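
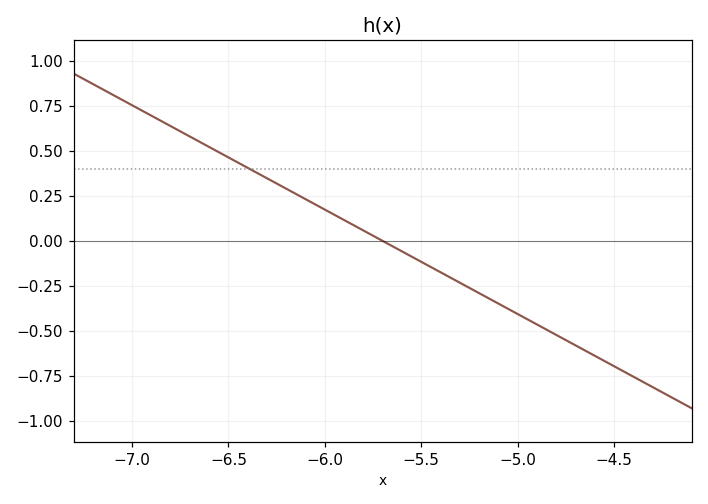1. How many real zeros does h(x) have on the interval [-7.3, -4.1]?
1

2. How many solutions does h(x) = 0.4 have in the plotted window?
1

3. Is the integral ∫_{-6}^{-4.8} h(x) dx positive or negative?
negative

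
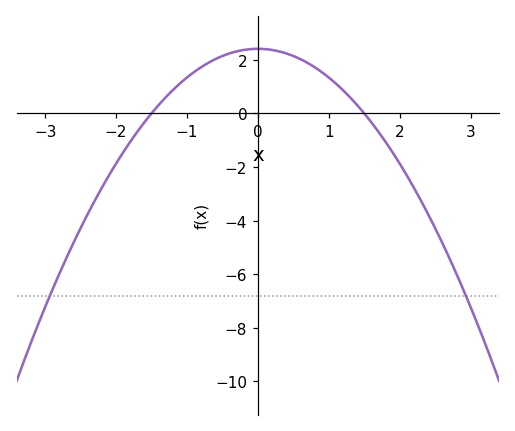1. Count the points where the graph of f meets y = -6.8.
2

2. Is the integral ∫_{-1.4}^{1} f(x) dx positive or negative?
positive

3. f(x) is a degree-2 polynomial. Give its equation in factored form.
y = -1.07(x + 1.5)(x - 1.5)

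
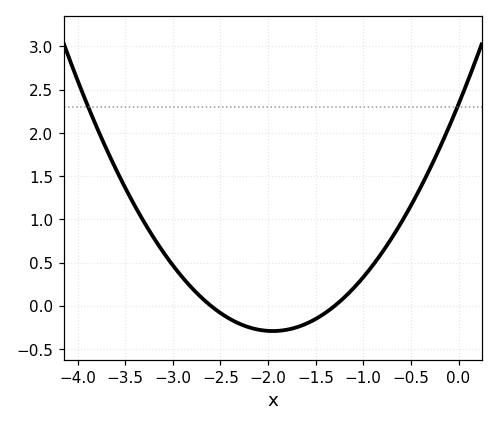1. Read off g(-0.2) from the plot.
1.8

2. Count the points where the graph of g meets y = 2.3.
2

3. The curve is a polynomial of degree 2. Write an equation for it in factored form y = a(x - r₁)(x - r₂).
y = 0.69(x + 2.6)(x + 1.3)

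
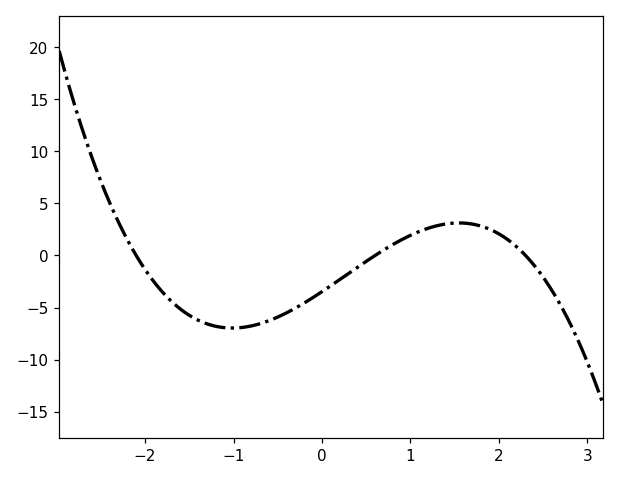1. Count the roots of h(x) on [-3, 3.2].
3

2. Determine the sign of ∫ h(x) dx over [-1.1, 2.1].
negative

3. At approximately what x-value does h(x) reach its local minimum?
-1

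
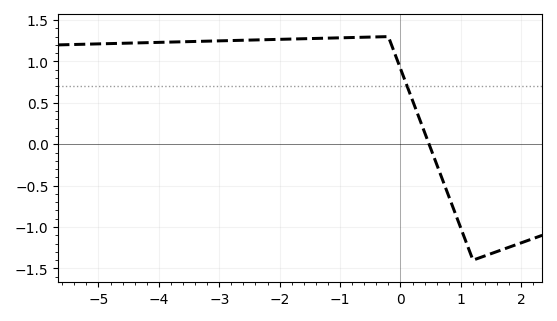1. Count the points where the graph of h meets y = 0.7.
1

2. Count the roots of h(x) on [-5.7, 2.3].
1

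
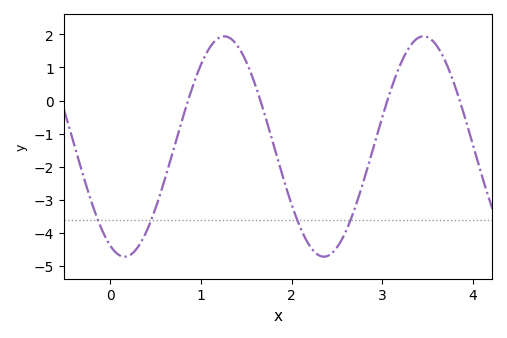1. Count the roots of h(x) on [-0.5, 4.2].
4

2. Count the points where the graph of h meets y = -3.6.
4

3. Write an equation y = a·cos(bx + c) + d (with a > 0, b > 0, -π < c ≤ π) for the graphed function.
y = 3.33cos(2.9x + 2.7) - 1.39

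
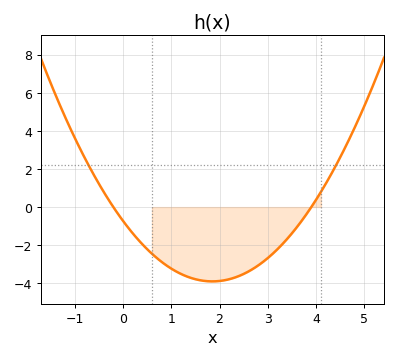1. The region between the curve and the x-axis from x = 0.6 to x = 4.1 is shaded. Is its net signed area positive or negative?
negative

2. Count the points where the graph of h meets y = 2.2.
2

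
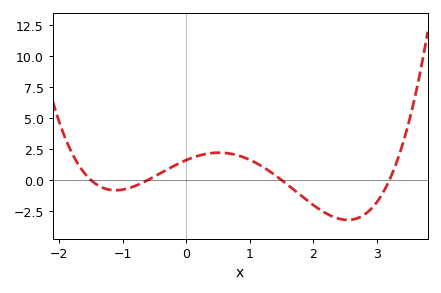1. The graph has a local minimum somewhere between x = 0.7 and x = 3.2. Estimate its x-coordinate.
2.5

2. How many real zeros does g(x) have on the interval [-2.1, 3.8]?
4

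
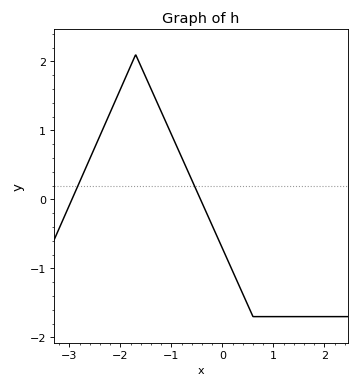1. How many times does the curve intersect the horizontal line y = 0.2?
2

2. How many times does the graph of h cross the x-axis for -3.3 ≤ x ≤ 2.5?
2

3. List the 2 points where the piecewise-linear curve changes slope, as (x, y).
(-1.7, 2.1); (0.6, -1.7)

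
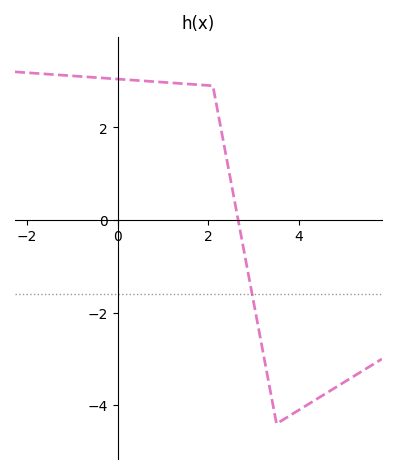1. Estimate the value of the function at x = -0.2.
3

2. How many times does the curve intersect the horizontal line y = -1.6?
1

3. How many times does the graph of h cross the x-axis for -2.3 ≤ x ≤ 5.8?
1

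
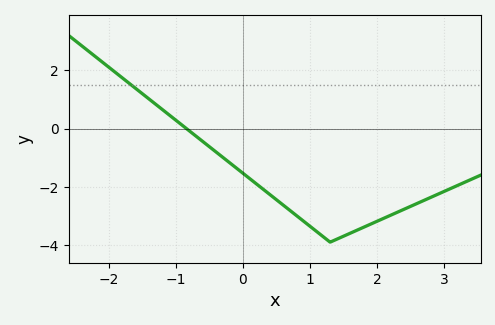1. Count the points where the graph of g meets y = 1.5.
1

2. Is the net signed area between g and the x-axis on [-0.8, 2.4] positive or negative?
negative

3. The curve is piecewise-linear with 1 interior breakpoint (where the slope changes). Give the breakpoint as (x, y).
(1.3, -3.9)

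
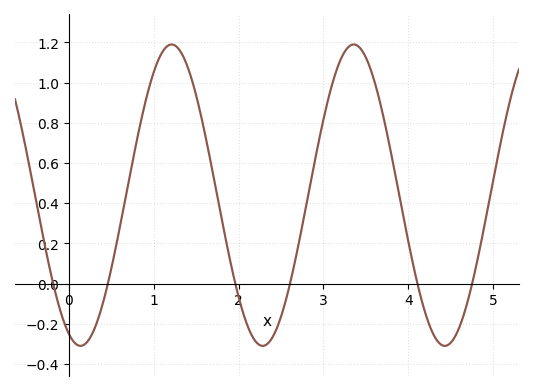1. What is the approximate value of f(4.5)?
-0.294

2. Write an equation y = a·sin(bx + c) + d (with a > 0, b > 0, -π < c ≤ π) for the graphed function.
y = 0.75sin(2.93x - 1.98) + 0.44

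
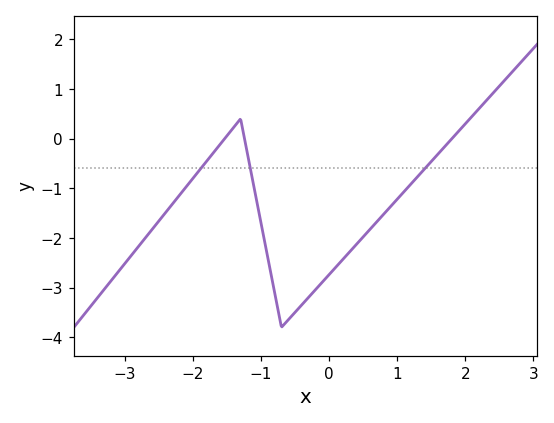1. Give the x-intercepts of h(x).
-1.5, -1.2, 1.8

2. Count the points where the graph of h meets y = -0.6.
3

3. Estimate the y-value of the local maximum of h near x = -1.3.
0.4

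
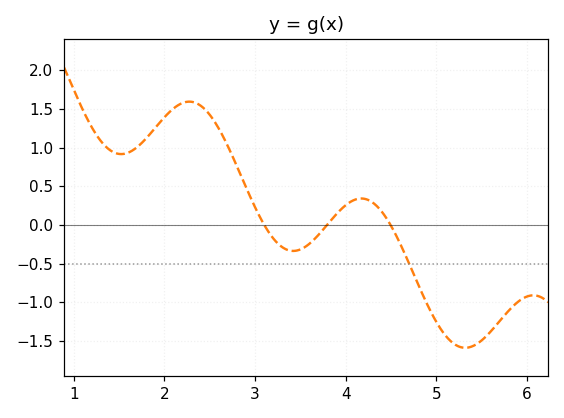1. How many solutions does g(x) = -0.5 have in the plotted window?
1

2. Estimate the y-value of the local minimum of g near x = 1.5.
0.916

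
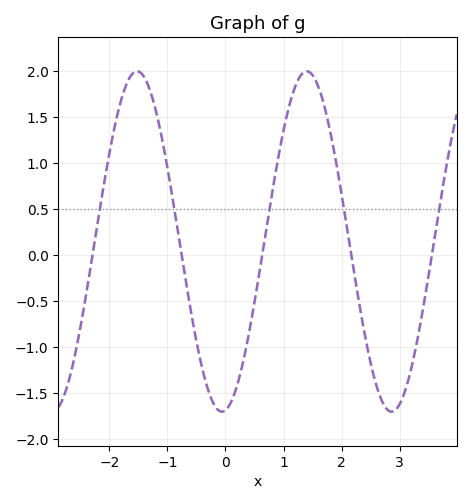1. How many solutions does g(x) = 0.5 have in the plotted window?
5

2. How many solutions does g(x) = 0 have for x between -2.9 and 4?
5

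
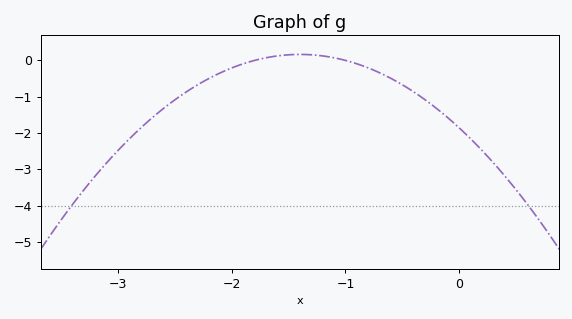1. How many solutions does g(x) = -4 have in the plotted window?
2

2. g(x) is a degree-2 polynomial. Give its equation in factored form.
y = -1.03(x + 1.8)(x + 1)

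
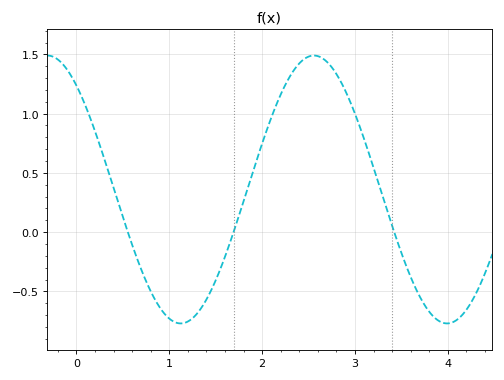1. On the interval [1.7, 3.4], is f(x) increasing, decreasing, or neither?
neither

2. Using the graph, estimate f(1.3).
-0.7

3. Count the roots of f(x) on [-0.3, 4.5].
3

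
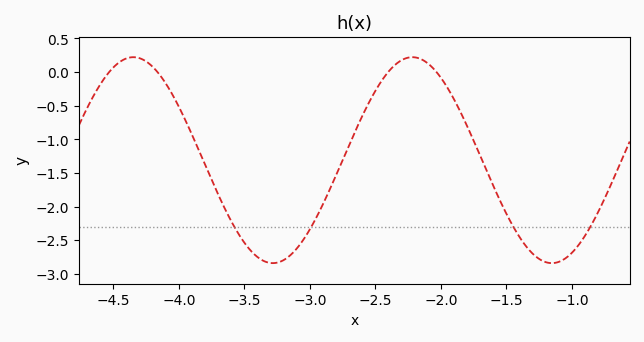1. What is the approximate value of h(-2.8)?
-1.53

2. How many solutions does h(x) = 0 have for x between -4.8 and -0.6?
4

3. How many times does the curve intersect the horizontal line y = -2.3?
4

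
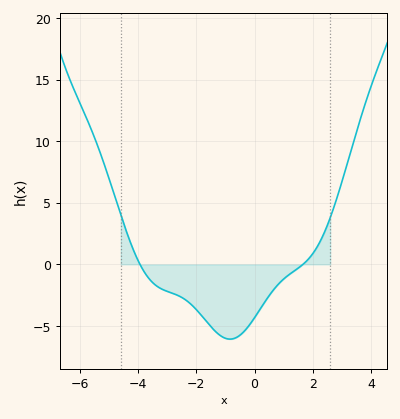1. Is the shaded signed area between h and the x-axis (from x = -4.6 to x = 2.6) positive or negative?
negative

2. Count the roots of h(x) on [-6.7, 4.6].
2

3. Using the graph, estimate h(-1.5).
-5.06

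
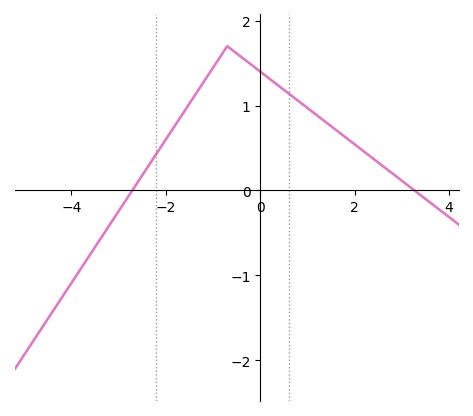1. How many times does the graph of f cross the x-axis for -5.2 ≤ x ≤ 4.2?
2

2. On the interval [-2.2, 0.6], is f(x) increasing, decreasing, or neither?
neither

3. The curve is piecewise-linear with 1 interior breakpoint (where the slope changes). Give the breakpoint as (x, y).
(-0.7, 1.7)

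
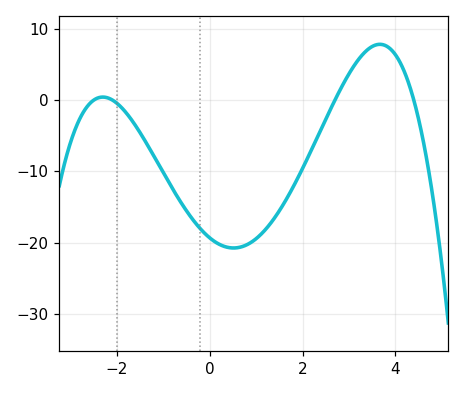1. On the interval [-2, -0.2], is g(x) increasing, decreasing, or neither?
decreasing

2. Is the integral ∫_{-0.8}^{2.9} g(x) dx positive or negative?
negative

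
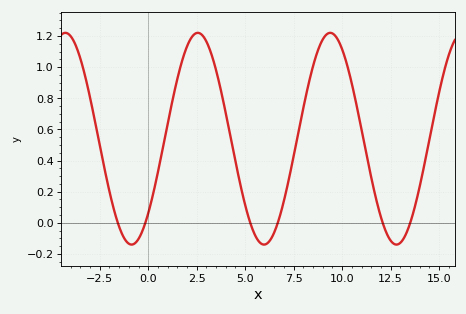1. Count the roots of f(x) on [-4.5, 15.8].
6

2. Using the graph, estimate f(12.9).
-0.137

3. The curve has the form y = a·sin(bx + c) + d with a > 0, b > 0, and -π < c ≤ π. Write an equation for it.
y = 0.68sin(0.92x - 0.782) + 0.54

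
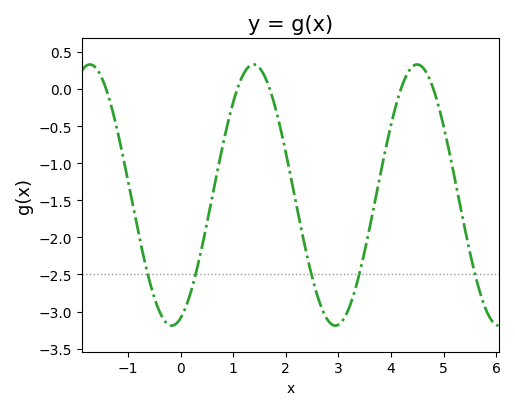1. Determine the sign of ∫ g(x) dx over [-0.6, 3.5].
negative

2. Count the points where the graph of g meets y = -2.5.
5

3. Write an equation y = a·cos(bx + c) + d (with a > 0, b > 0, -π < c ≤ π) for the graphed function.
y = 1.76cos(2x - 2.8) - 1.43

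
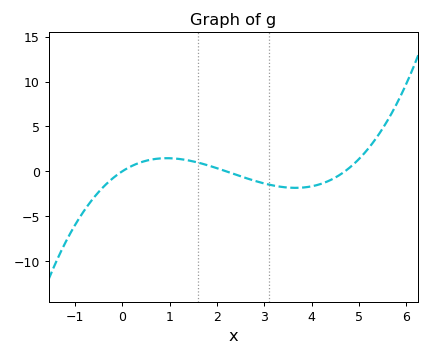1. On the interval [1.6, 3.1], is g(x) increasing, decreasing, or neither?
decreasing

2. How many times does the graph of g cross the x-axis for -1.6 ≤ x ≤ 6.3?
3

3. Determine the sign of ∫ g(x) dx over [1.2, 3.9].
negative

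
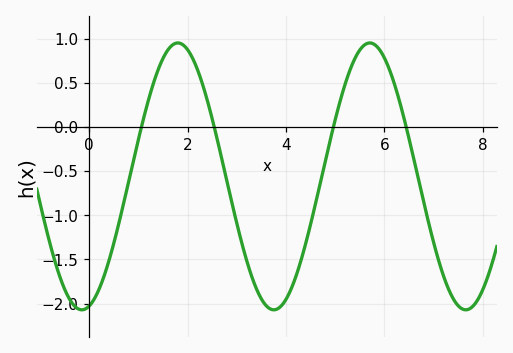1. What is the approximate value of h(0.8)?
-0.6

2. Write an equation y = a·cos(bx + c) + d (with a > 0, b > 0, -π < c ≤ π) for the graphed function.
y = 1.51cos(1.6x - 2.9) - 0.56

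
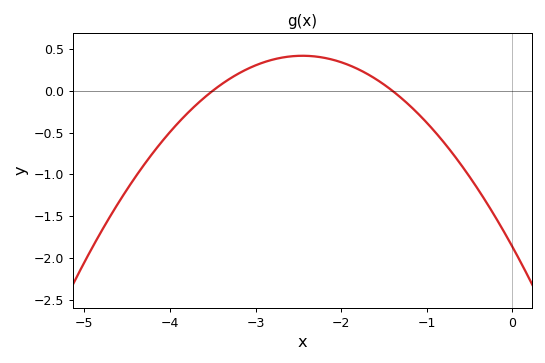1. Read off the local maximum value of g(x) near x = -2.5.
0.4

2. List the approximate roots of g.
-3.5, -1.4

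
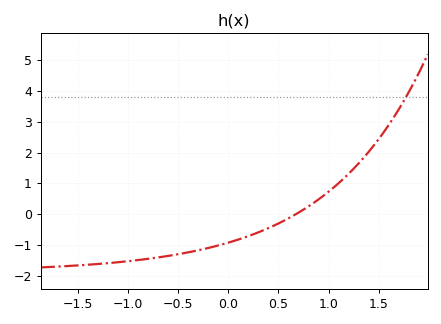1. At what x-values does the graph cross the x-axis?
0.676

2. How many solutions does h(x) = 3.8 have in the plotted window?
1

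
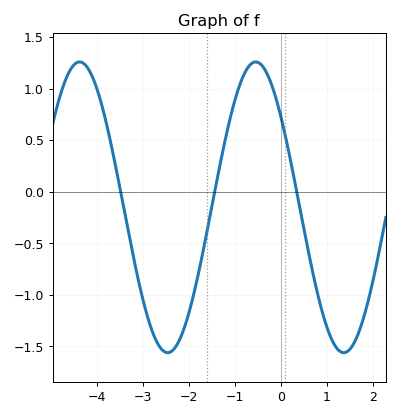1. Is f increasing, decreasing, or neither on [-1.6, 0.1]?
neither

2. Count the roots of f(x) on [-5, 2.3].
3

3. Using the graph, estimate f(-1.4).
0.08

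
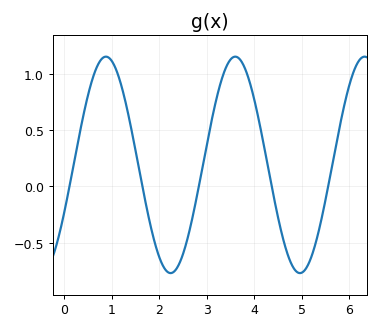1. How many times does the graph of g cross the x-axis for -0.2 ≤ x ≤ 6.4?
5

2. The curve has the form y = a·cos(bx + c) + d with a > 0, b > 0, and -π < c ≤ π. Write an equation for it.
y = 0.96cos(2.31x - 2.03) + 0.19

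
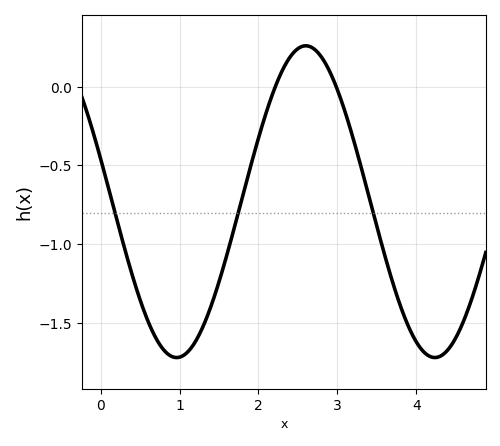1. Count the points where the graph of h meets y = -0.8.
3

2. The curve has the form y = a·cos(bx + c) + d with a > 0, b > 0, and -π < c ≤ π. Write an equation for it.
y = 0.99cos(1.9x + 1.3) - 0.73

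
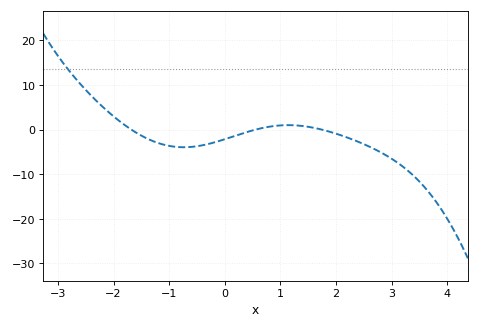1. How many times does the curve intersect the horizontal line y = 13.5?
1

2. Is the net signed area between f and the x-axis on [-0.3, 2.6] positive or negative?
negative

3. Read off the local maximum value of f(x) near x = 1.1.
1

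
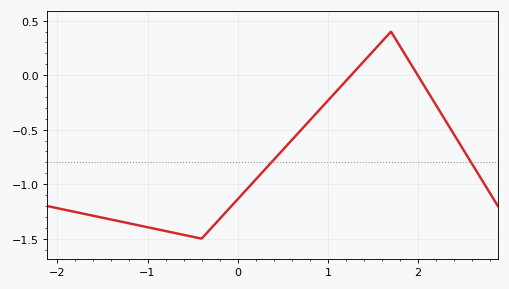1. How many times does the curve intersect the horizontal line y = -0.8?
2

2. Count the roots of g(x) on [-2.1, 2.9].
2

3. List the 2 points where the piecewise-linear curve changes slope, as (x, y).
(-0.4, -1.5); (1.7, 0.4)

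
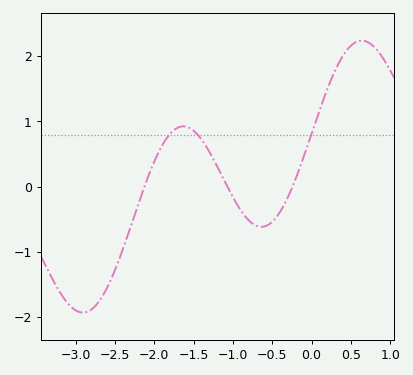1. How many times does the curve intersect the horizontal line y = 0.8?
3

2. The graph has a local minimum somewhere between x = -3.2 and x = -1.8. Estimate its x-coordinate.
-2.9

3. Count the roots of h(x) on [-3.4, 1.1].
3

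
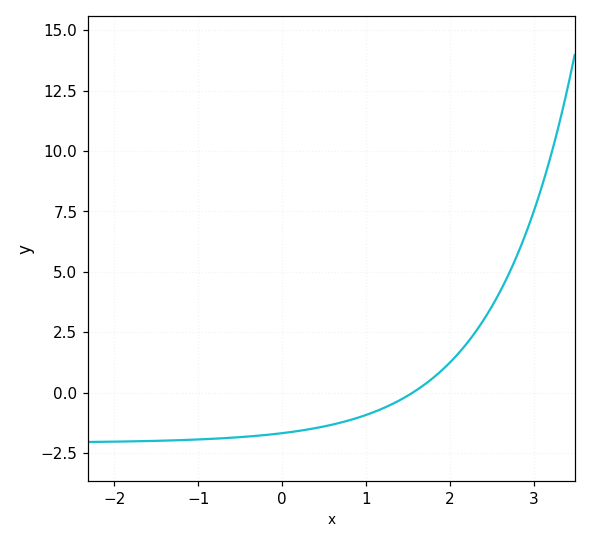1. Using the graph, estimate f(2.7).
5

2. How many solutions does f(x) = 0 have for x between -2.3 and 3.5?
1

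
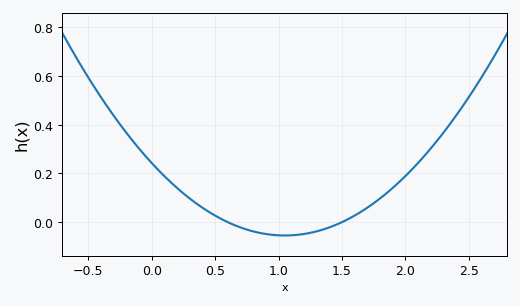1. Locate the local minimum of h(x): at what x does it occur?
1.05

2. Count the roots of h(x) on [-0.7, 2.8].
2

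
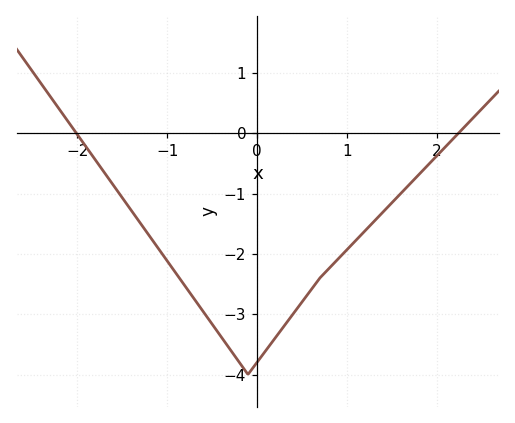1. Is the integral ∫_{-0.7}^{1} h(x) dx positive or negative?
negative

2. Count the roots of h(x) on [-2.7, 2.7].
2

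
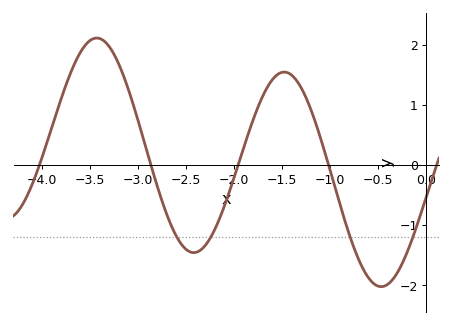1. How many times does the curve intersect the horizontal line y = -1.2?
4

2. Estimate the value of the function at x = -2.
-0.198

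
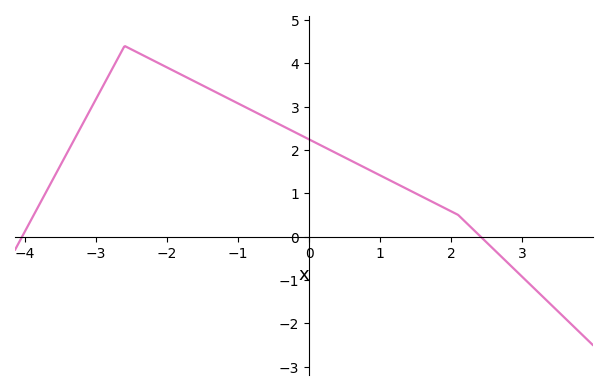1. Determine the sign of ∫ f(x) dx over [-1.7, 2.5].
positive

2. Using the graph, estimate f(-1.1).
3.2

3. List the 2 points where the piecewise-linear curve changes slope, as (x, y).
(-2.6, 4.4); (2.1, 0.5)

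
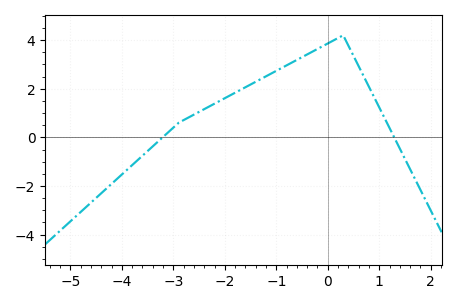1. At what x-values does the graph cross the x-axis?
-3.2, 1.2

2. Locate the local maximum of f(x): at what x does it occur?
0.2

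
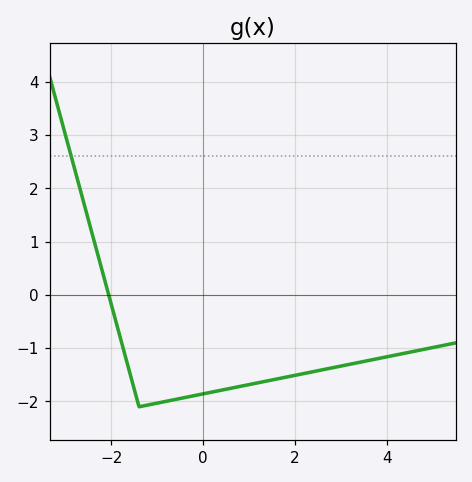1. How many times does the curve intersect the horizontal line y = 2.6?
1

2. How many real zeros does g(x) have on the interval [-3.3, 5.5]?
1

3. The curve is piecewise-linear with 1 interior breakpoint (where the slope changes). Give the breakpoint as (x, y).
(-1.4, -2.1)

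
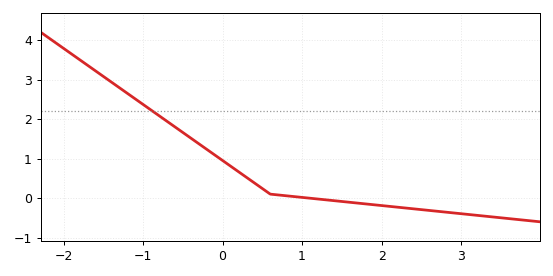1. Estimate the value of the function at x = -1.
2.37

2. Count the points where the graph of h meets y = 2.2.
1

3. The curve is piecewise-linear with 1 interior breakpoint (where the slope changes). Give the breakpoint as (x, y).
(0.6, 0.1)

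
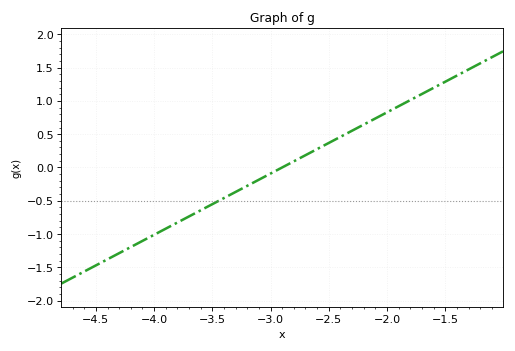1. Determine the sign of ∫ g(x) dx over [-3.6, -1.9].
positive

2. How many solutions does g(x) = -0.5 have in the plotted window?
1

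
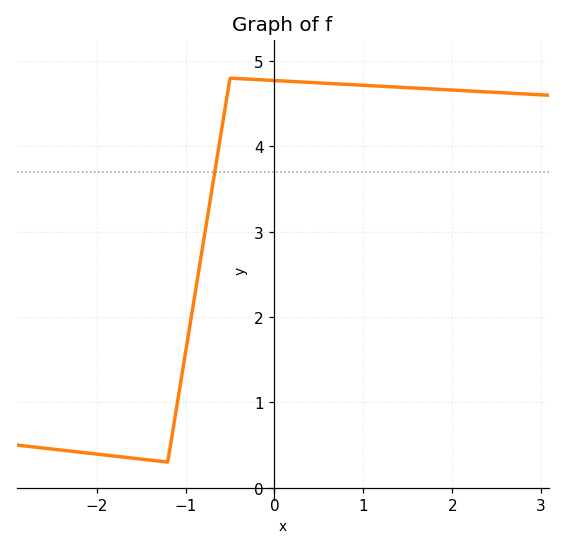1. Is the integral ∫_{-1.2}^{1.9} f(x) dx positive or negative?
positive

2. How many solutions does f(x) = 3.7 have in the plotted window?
1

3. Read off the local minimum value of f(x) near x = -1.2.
0.3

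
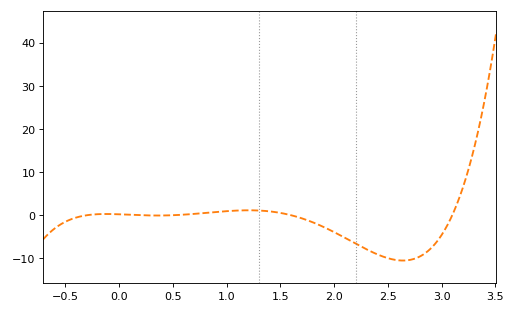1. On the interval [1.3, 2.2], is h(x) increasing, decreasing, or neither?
decreasing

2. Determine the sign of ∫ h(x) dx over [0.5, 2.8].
negative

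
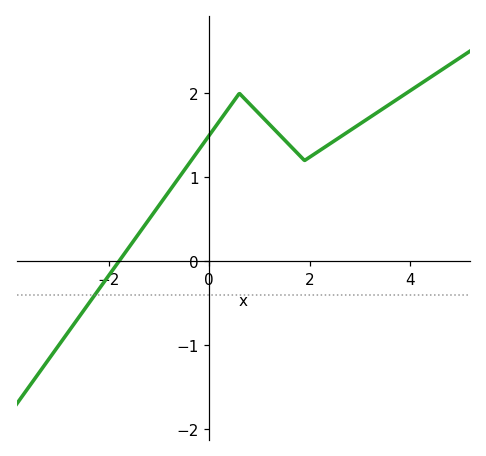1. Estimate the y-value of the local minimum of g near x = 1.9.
1.2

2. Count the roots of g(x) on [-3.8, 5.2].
1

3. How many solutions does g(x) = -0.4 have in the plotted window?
1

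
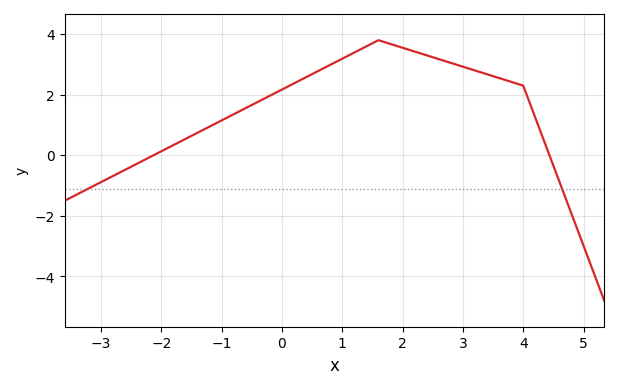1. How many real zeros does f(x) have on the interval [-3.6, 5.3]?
2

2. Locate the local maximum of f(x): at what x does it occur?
1.6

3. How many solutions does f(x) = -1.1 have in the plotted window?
2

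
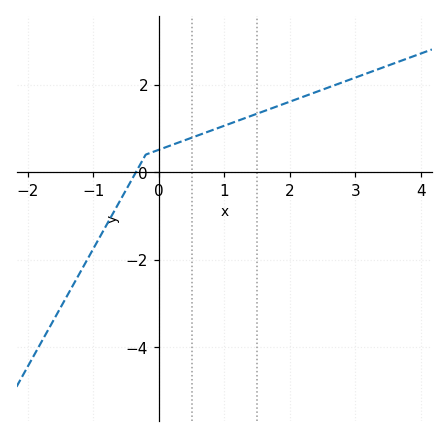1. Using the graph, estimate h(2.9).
2.2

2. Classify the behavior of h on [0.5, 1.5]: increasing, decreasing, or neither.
increasing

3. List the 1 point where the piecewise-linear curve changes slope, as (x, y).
(-0.2, 0.4)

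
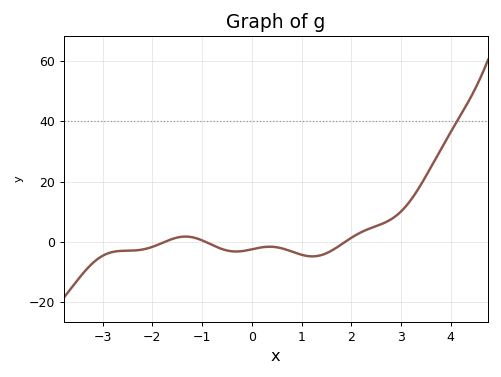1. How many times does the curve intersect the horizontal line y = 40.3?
1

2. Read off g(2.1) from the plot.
2.32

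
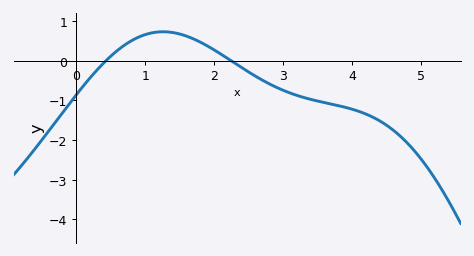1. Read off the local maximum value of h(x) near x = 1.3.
0.7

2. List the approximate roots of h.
0.4, 2.2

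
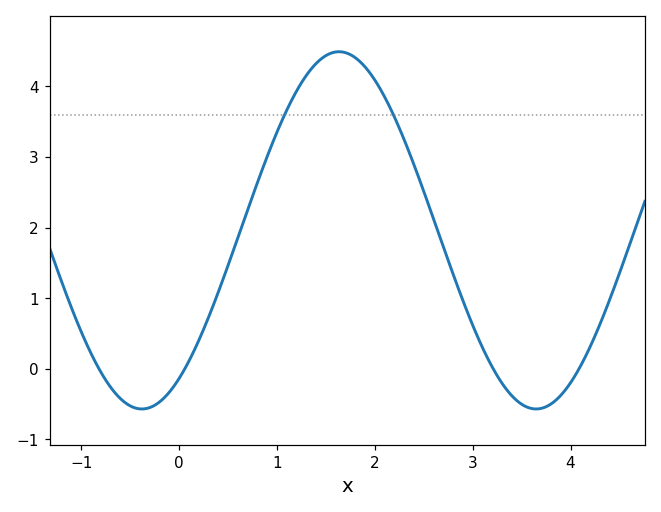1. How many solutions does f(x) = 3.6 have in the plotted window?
2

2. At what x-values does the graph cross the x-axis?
-0.818, 0.06, 3.21, 4.09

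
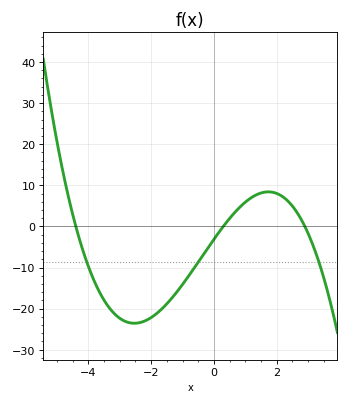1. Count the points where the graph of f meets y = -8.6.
3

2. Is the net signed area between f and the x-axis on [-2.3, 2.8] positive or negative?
negative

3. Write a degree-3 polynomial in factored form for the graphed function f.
y = -0.82(x + 4.4)(x - 0.3)(x - 2.9)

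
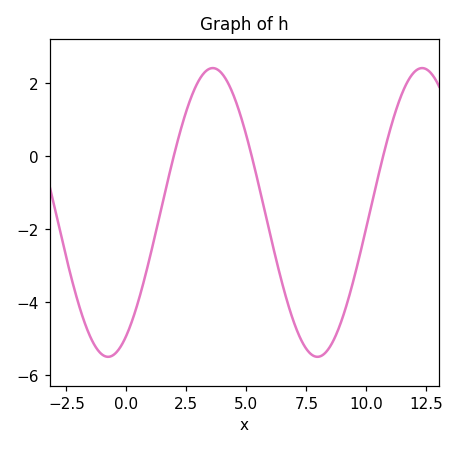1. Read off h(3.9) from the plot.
2.4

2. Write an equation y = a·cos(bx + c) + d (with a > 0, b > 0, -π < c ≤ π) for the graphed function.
y = 3.96cos(0.72x - 2.6) - 1.54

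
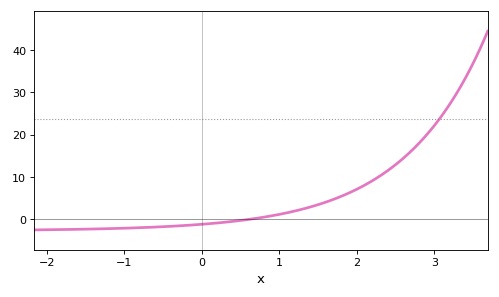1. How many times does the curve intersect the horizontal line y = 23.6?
1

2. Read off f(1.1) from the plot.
2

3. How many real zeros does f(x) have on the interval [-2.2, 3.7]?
1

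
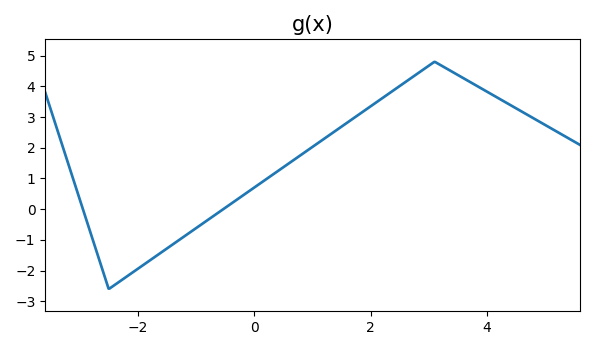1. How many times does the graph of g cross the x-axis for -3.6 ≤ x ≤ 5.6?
2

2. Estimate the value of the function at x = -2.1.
-2.1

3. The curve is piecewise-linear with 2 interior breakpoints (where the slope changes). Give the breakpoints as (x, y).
(-2.5, -2.6); (3.1, 4.8)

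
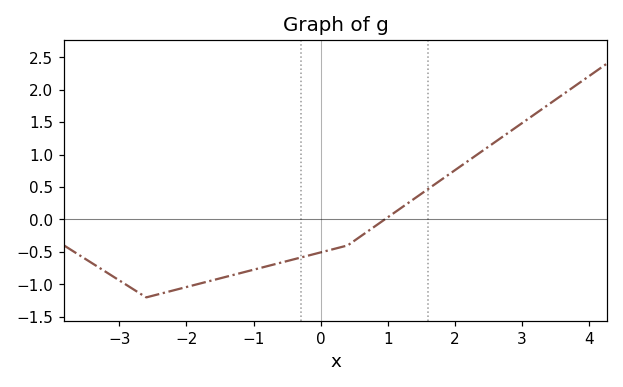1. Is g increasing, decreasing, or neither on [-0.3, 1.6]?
increasing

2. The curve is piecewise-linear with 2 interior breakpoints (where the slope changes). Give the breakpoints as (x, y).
(-2.6, -1.2); (0.4, -0.4)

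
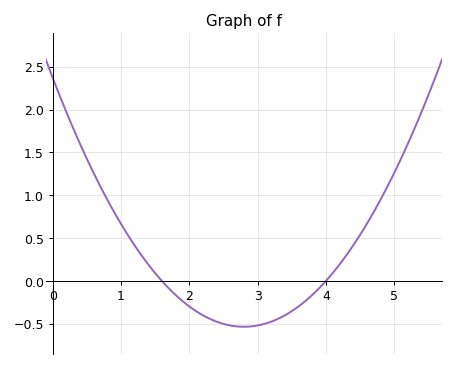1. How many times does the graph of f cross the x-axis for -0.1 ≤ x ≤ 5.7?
2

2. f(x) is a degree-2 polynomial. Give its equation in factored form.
y = 0.37(x - 1.6)(x - 4)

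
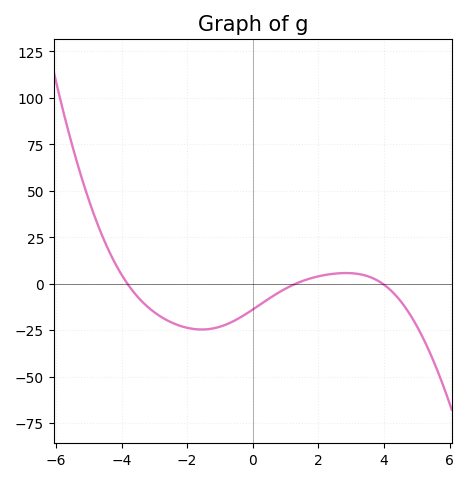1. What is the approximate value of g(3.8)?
0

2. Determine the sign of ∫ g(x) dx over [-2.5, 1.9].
negative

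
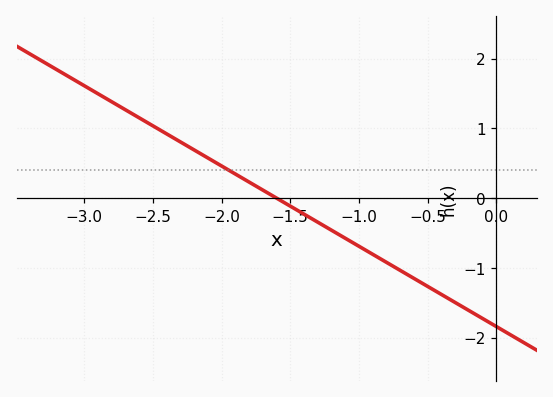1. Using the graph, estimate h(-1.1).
-0.575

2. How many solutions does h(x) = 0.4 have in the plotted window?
1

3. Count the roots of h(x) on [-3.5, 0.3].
1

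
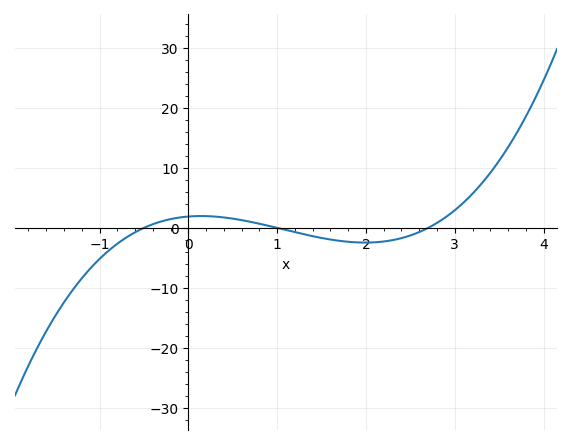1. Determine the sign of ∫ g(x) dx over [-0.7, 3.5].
positive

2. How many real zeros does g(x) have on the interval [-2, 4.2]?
3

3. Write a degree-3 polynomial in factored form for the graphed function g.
y = 1.4(x + 0.5)(x - 1)(x - 2.7)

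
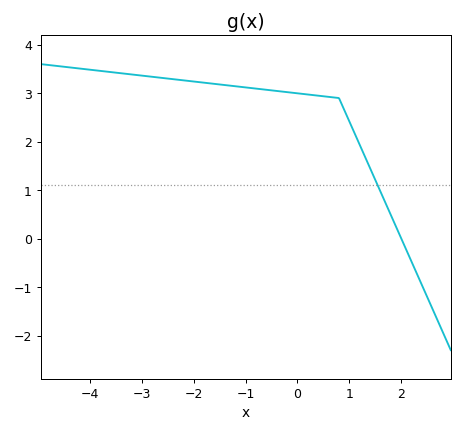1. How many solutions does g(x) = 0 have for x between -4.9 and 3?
1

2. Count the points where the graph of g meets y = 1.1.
1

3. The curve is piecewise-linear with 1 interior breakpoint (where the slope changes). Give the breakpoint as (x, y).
(0.8, 2.9)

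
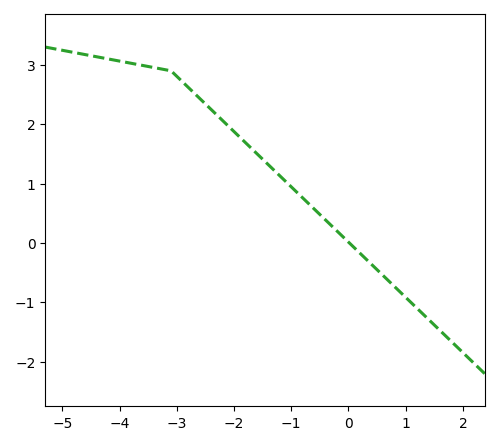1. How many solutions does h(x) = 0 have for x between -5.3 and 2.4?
1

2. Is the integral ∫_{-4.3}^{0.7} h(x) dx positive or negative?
positive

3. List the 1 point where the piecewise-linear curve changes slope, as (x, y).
(-3.1, 2.9)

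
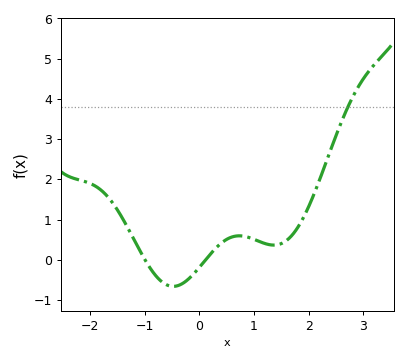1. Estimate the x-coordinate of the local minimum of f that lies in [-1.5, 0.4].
-0.5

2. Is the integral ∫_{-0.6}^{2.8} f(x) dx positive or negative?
positive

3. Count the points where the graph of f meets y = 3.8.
1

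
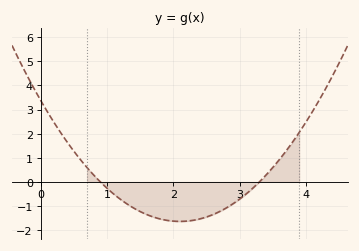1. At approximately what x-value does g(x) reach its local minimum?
2.1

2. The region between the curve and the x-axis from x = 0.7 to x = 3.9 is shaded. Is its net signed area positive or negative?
negative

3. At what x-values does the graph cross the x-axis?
0.9, 3.3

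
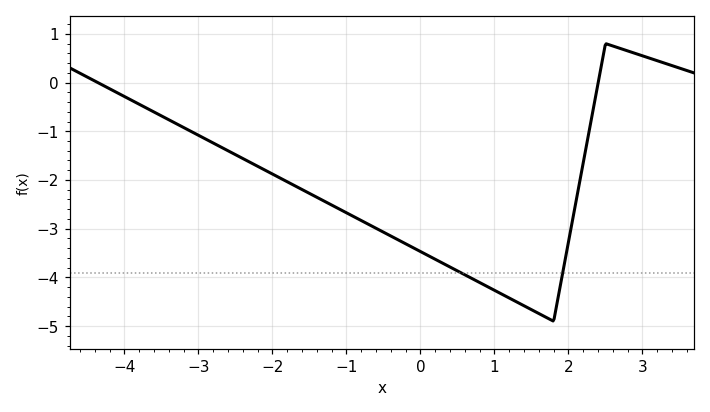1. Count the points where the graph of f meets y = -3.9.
2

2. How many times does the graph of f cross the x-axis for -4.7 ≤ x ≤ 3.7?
2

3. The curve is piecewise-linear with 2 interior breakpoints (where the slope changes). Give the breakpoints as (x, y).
(1.8, -4.9); (2.5, 0.8)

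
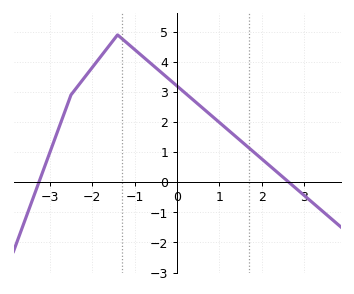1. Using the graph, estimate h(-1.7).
4.35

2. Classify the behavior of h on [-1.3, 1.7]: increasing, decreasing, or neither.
decreasing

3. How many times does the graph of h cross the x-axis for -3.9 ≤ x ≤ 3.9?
2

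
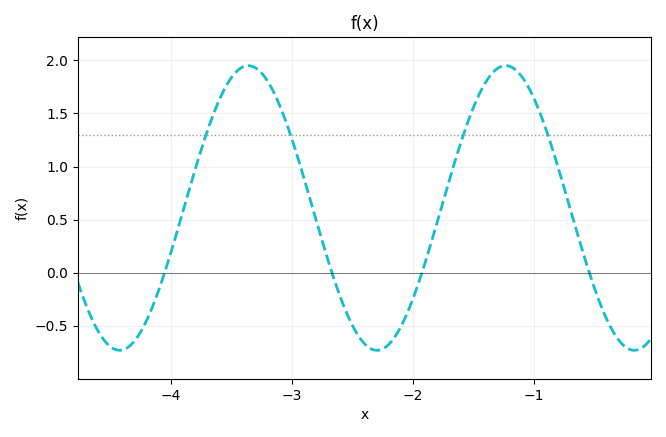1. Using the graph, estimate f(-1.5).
1.55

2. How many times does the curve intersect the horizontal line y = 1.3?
4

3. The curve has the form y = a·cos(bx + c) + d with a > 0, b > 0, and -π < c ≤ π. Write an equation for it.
y = 1.34cos(3x - 2.6) + 0.61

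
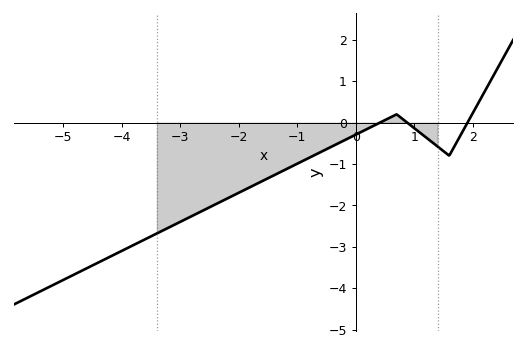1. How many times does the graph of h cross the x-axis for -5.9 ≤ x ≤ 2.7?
3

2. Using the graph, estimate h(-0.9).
-0.9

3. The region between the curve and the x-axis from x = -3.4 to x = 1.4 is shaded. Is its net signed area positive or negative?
negative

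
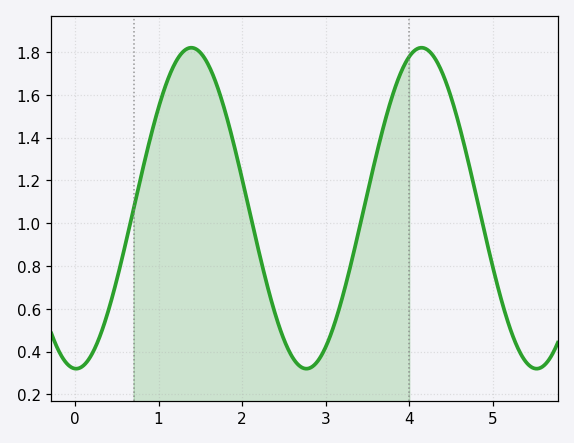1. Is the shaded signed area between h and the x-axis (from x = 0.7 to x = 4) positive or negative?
positive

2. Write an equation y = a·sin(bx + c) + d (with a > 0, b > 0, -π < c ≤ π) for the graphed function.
y = 0.75sin(2.28x - 1.6) + 1.07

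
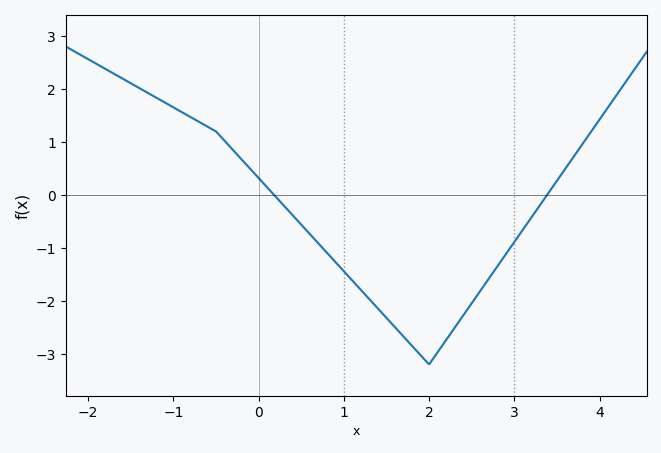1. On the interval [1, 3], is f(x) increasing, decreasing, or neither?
neither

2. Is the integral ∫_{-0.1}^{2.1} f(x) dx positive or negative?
negative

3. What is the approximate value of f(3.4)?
0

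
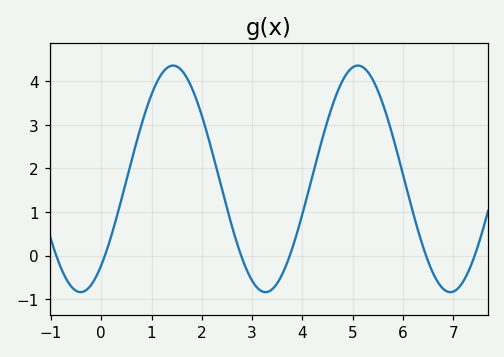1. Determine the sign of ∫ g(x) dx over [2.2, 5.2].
positive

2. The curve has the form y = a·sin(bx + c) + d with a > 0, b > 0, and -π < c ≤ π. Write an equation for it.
y = 2.6sin(1.7x - 0.87) + 1.76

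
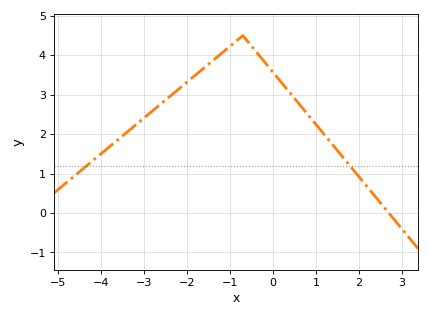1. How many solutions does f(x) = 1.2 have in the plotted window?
2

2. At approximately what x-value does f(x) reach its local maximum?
-0.702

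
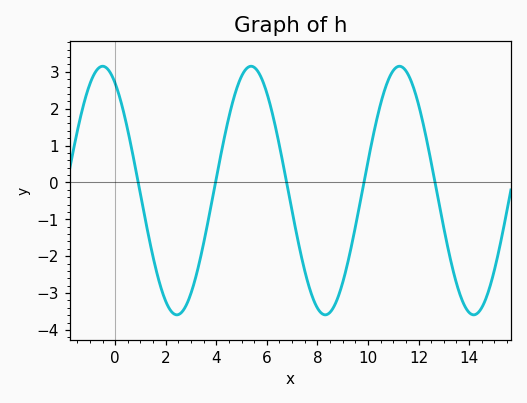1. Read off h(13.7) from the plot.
-3.1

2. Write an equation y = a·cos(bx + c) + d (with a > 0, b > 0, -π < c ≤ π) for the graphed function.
y = 3.37cos(1.1x + 0.53) - 0.22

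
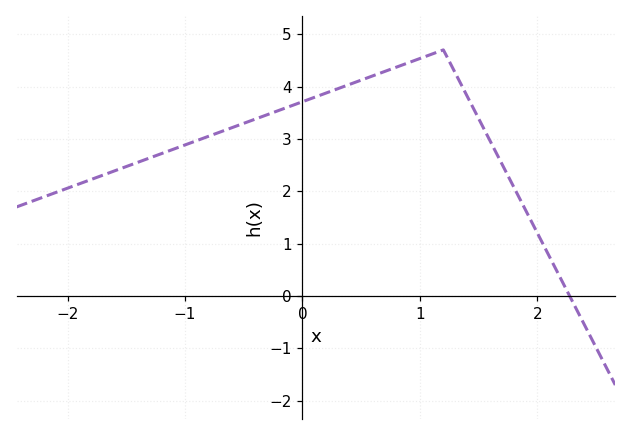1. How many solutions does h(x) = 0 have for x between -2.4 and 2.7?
1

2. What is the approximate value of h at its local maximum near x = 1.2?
4.7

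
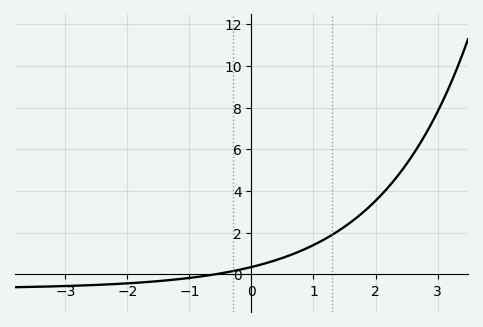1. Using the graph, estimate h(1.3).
1.89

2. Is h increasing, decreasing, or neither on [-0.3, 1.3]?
increasing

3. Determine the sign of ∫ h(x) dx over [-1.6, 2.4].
positive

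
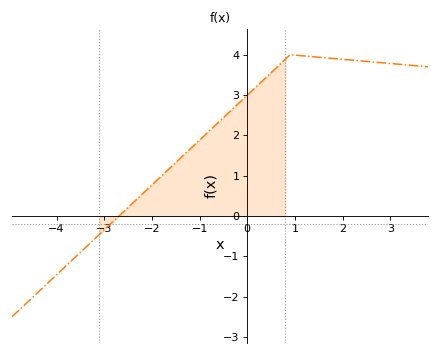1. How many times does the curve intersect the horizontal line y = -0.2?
1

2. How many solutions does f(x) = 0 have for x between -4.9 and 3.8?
1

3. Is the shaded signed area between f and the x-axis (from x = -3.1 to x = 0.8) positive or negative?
positive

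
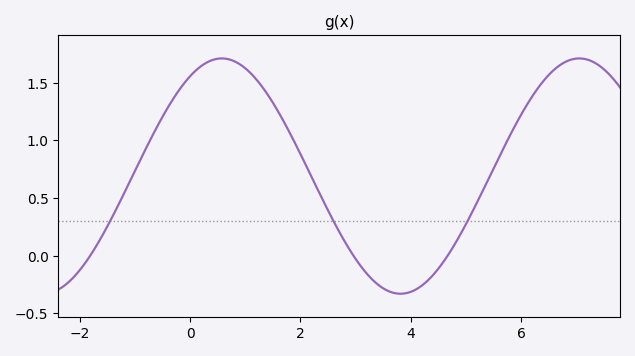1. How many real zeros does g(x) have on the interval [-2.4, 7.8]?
3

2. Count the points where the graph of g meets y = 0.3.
3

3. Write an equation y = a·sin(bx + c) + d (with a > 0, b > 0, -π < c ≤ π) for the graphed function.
y = 1.02sin(0.97x + 1.01) + 0.69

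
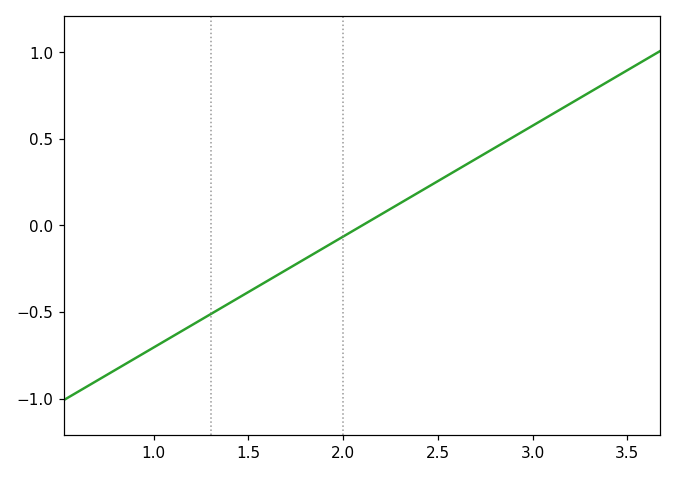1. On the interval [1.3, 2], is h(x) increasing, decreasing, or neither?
increasing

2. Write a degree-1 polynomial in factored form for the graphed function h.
y = 0.64(x - 2.1)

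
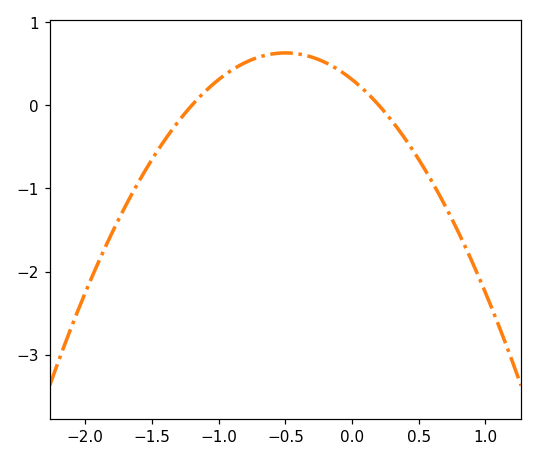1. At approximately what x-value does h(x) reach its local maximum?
-0.5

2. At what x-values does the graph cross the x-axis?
-1.2, 0.2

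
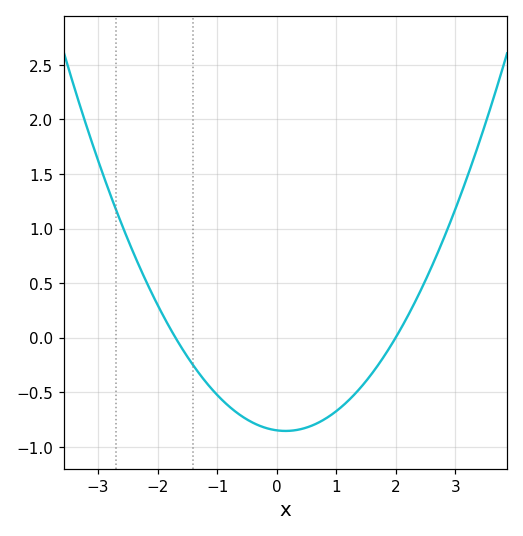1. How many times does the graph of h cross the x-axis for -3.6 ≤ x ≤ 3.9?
2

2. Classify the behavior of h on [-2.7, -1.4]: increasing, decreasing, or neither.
decreasing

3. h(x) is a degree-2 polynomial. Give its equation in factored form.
y = 0.25(x + 1.7)(x - 2)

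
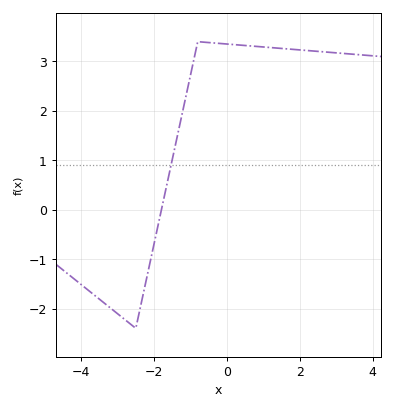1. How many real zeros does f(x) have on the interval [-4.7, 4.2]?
1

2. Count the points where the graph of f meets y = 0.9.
1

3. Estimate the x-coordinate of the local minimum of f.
-2.5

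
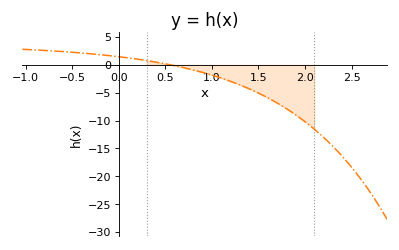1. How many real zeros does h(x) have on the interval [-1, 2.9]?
1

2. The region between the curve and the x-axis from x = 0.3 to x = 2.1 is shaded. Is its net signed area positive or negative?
negative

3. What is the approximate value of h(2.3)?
-14.7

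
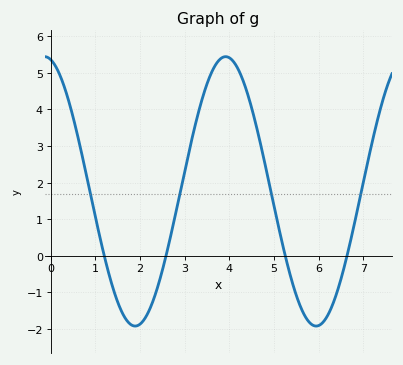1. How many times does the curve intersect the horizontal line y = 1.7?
4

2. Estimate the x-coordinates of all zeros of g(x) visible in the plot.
1.2, 2.58, 5.25, 6.64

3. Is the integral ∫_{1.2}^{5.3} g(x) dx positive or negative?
positive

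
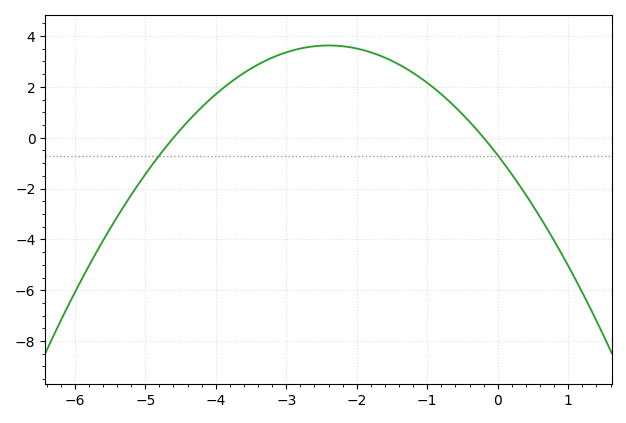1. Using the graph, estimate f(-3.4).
2.8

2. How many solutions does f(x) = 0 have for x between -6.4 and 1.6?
2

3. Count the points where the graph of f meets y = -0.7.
2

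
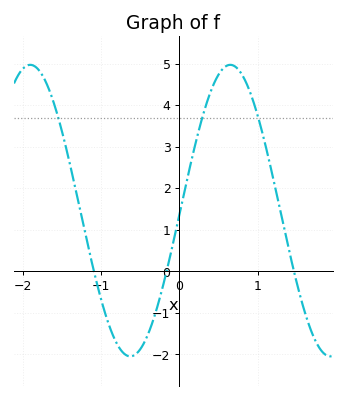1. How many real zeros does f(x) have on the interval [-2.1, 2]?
3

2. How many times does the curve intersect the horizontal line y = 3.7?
3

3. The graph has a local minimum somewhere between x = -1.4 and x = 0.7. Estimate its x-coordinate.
-0.6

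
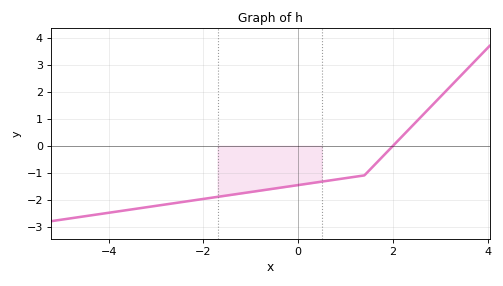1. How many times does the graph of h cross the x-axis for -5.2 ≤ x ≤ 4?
1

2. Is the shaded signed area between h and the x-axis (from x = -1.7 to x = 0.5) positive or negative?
negative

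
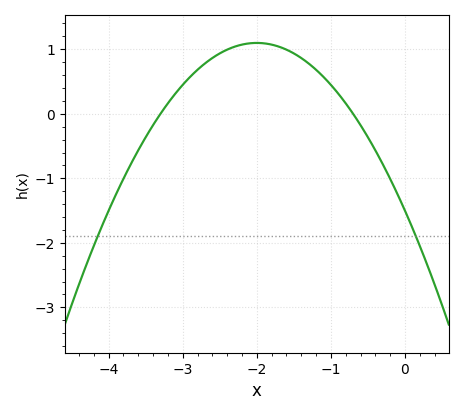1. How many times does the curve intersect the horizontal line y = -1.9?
2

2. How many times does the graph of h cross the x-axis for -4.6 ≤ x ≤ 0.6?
2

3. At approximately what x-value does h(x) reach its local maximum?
-2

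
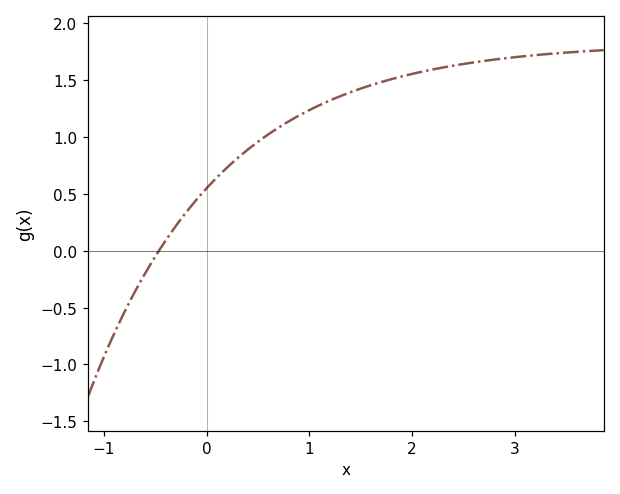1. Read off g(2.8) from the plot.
1.7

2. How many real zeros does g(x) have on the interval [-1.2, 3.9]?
1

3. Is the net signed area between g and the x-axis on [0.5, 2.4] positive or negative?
positive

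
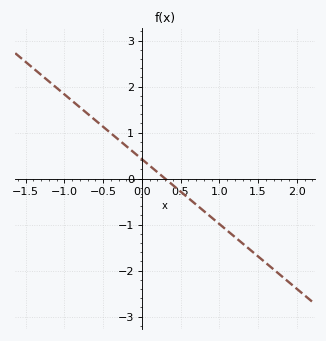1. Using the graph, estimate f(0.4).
-0.141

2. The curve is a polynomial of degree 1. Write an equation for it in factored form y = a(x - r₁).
y = -1.41(x - 0.3)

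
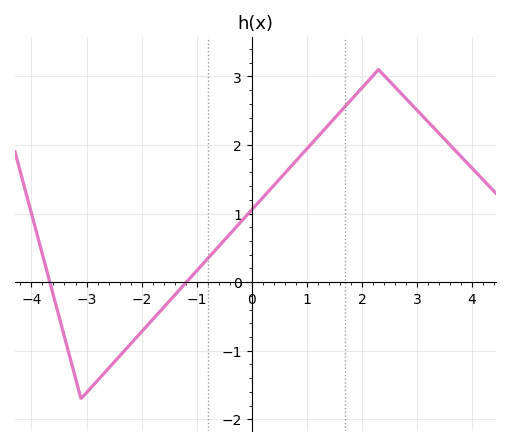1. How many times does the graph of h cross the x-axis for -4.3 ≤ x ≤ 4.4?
2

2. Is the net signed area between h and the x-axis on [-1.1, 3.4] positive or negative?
positive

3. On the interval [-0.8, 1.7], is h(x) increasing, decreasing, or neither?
increasing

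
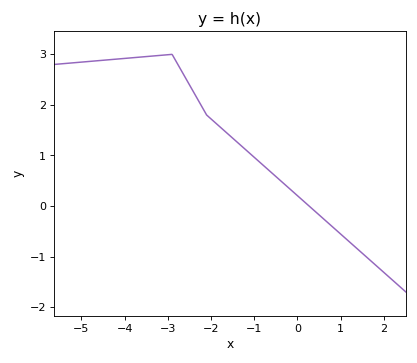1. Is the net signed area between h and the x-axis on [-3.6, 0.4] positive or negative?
positive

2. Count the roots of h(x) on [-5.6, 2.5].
1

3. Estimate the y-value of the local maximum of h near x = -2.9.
3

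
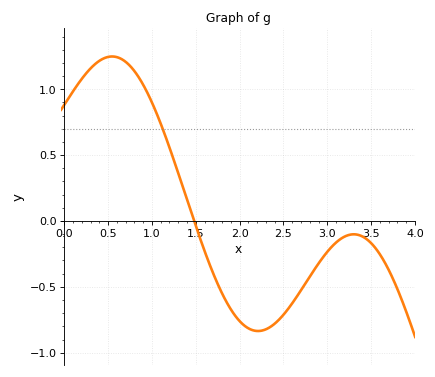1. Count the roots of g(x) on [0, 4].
1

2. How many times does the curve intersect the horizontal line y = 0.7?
1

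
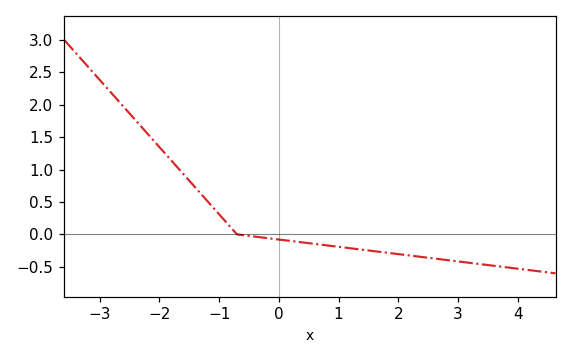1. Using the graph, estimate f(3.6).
-0.483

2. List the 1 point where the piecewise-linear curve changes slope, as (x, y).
(-0.7, 0)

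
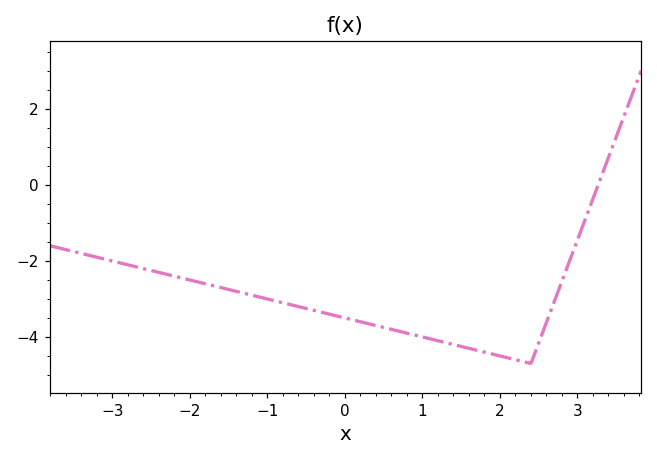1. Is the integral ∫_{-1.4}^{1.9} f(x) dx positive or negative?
negative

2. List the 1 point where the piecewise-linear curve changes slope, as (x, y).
(2.4, -4.7)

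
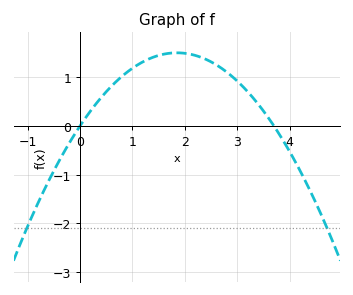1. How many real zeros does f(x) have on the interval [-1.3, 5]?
2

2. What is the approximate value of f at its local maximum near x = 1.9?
1.5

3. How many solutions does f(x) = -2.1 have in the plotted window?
2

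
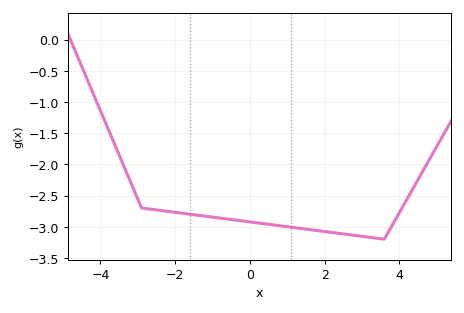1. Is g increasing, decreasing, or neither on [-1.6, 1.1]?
decreasing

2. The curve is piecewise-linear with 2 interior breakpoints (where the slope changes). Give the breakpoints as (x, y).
(-2.9, -2.7); (3.6, -3.2)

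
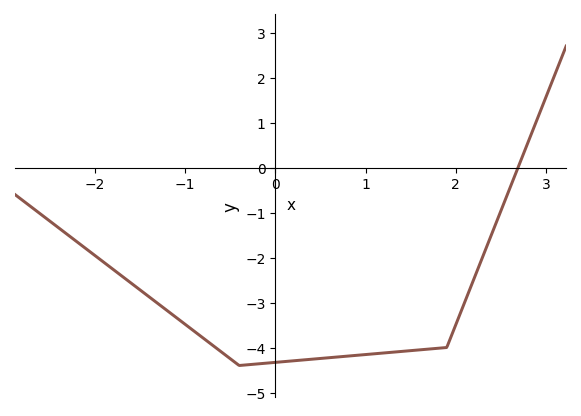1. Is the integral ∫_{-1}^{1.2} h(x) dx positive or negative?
negative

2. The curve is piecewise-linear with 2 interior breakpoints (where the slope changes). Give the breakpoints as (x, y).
(-0.4, -4.4); (1.9, -4)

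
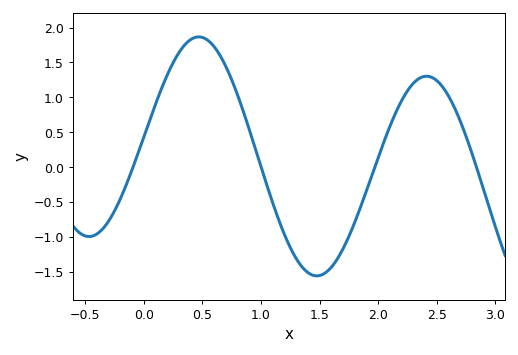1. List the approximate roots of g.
-0.092, 1, 1.97, 2.84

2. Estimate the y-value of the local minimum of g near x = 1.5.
-1.56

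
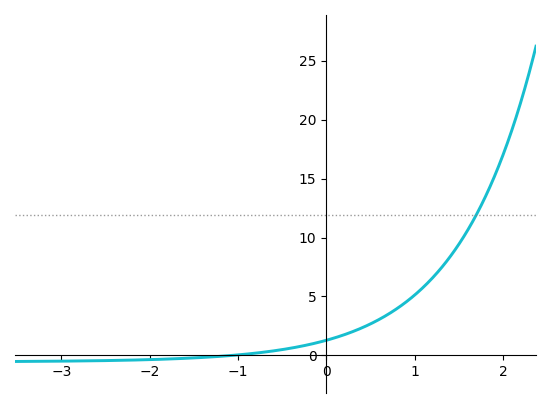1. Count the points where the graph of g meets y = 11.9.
1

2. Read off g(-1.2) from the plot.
0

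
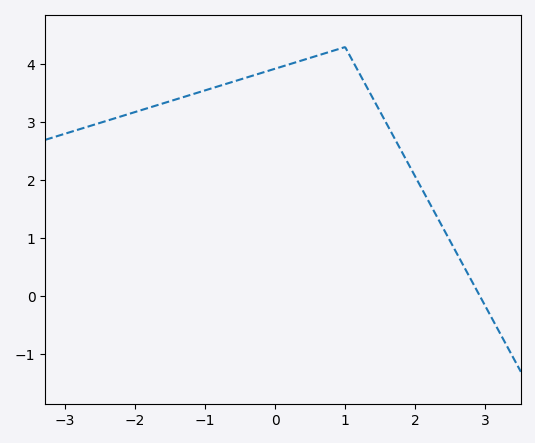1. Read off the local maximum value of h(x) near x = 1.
4.3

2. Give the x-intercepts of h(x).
2.9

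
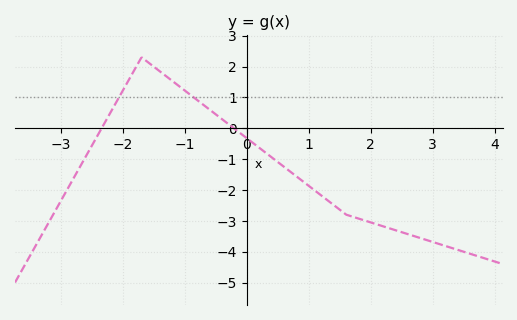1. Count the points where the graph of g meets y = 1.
2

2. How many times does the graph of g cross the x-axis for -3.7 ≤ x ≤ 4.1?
2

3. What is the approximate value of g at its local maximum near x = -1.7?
2.3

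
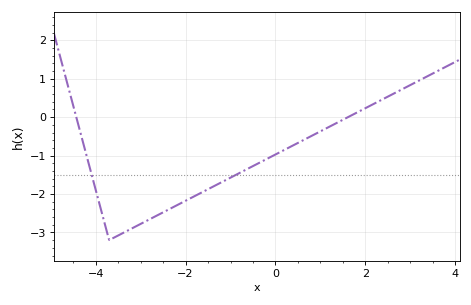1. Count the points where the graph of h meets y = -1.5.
2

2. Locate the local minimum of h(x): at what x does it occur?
-3.6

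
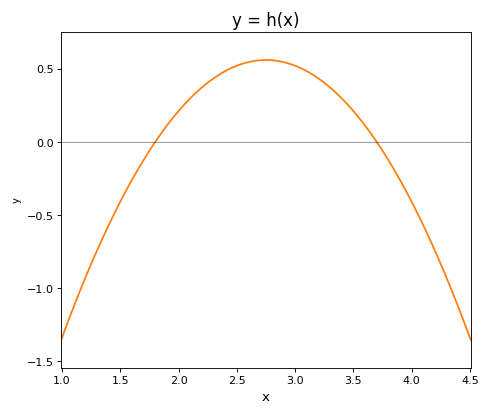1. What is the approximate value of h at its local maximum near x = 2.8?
0.55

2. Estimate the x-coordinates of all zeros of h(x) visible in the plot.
1.8, 3.7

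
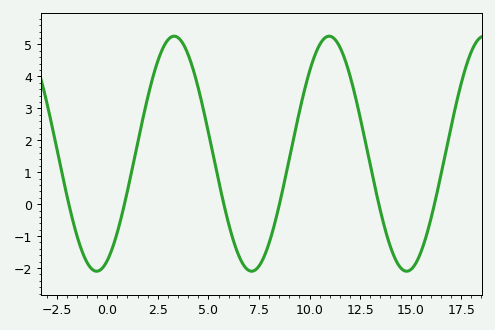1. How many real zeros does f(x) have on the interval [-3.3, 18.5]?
6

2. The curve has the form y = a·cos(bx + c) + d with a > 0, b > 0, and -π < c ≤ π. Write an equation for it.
y = 3.68cos(0.82x - 2.7) + 1.58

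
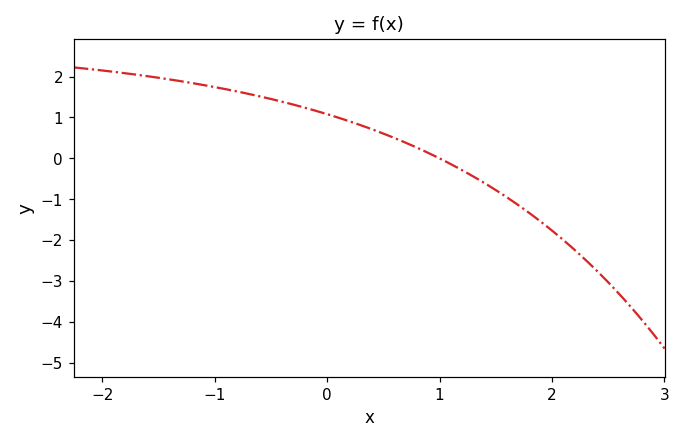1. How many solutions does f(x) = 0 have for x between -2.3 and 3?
1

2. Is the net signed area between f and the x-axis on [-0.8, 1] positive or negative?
positive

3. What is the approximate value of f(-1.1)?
1.8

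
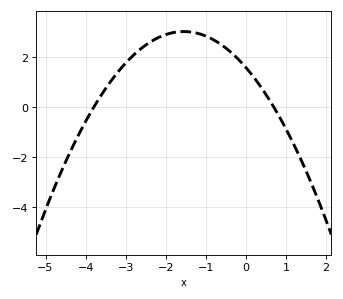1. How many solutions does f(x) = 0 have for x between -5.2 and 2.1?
2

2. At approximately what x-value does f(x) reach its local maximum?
-1.6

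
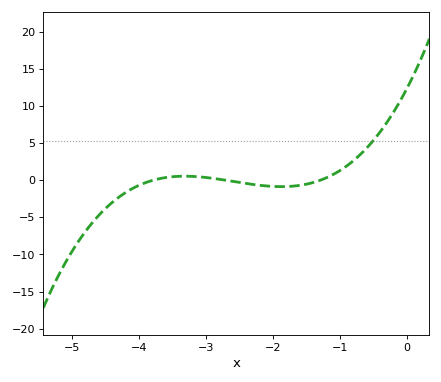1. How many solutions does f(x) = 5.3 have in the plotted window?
1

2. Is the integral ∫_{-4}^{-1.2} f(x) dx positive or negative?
negative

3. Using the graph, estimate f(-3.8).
0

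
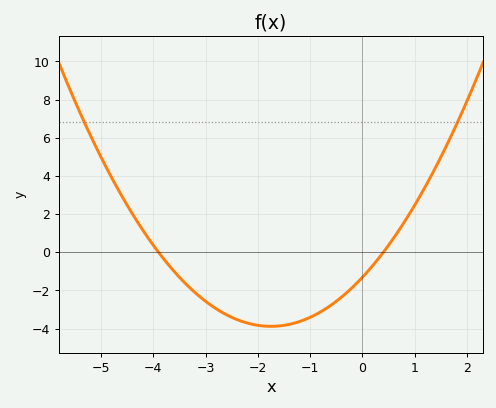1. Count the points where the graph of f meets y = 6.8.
2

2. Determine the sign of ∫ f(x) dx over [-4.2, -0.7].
negative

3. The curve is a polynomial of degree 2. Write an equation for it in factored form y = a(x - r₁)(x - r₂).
y = 0.84(x + 3.9)(x - 0.4)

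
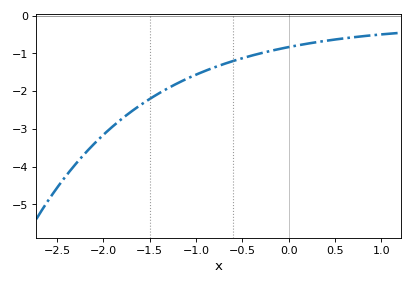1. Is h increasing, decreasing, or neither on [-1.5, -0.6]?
increasing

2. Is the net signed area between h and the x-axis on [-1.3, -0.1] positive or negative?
negative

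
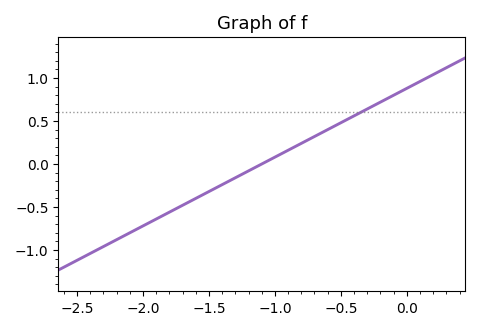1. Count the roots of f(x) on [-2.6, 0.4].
1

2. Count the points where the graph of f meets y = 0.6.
1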